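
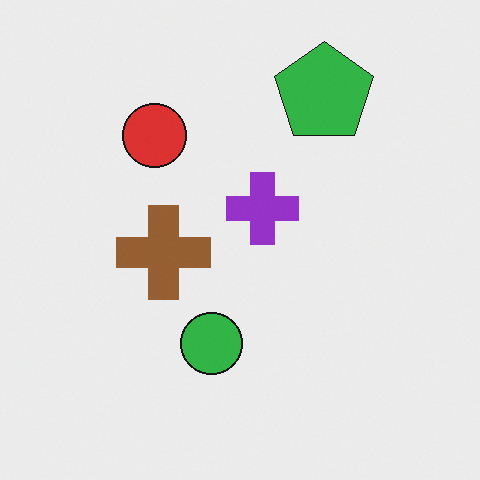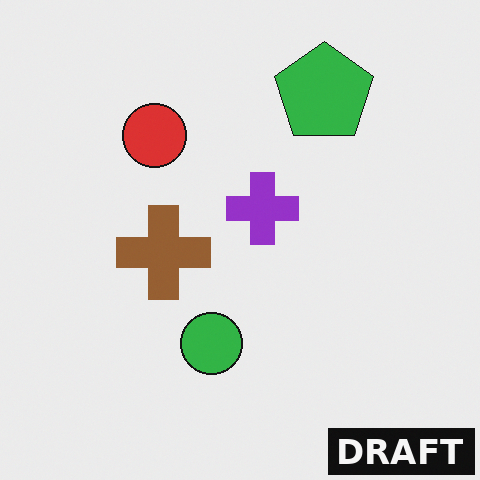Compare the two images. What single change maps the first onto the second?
It was watermarked with the text "DRAFT" in the lower-right corner.

A dark label reading "DRAFT" appears in the lower-right corner.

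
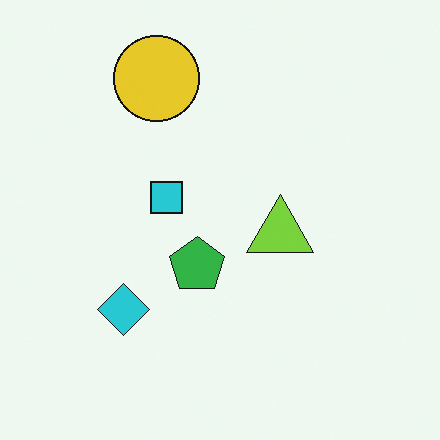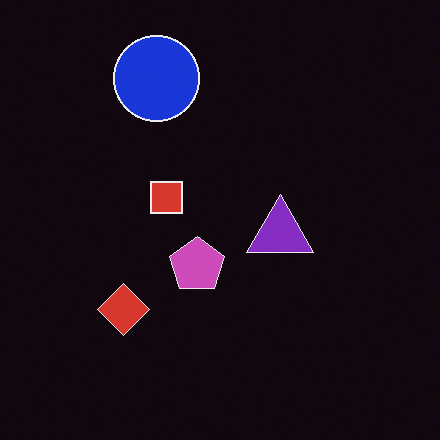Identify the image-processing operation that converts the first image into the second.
It was color-inverted (negative).

The light background has become dark and every shape's color is its complement — a photographic negative.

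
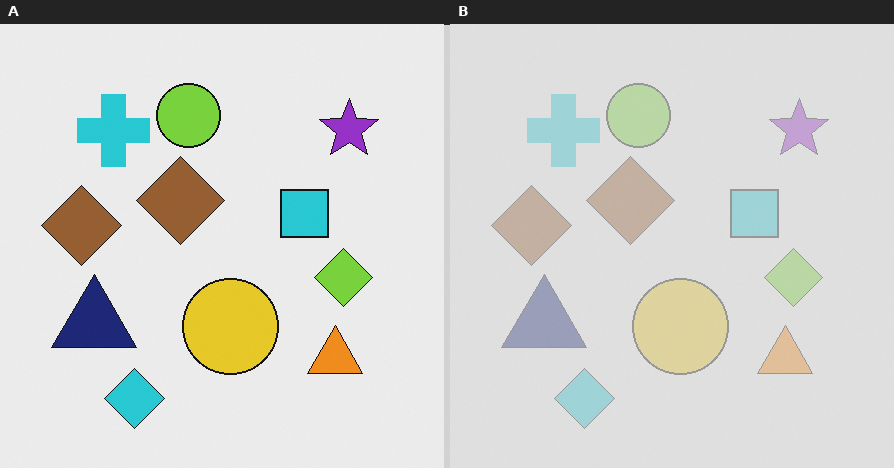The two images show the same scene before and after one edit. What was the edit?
The image was washed out (contrast reduced).

Tones are pushed toward mid-grey across the whole image — a global contrast change.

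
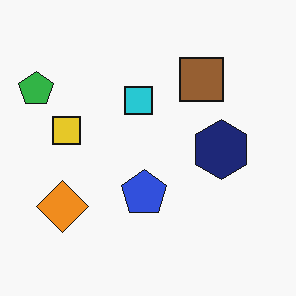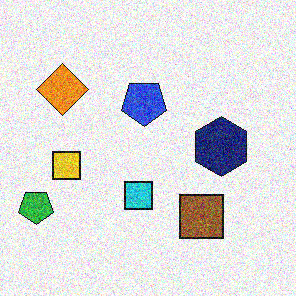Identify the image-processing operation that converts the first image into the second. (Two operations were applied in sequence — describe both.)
The transformation is: degraded with a thick layer of grain, then flipped vertically (top ↔ bottom).

Random speckle covers the whole image, including the flat background. The brown square is in the top-right of the first image and the bottom-right of the second — shapes on opposite sides of the horizontal midline have swapped in a mirror flip.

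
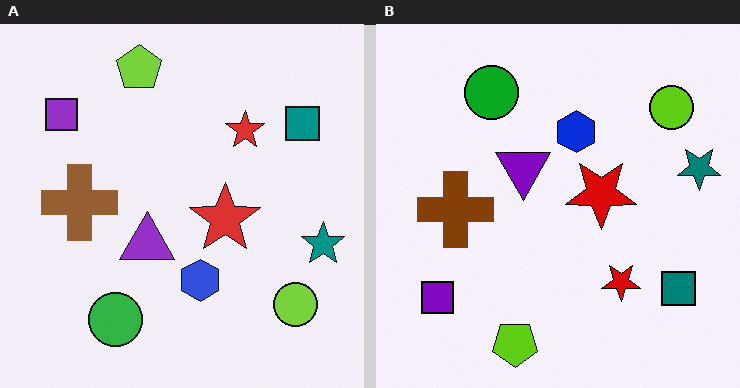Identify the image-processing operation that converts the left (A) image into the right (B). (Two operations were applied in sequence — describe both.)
The image was flipped vertically (top ↔ bottom), then given slightly increased contrast.

The lime pentagon is in the top of the left (A) image and the bottom of the right (B) — shapes on opposite sides of the horizontal midline have swapped in a mirror flip. Tones are pushed away from mid-grey across the whole image — a global contrast change.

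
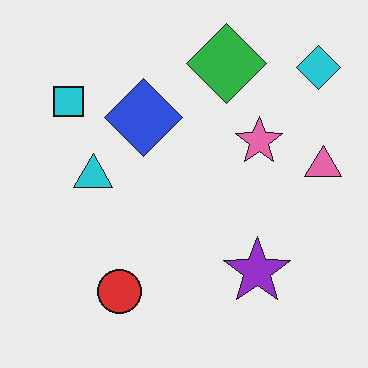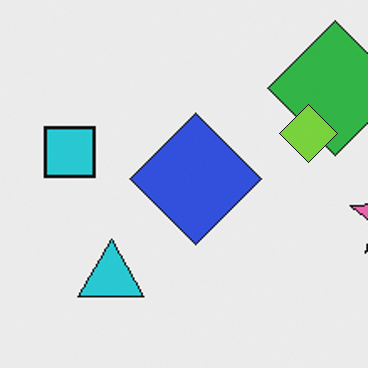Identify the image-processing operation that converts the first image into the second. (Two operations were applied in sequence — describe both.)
The transformation is: cropped to a noticeably smaller region and rescaled, then overlaid with an additional lime diamond.

The visible shapes are larger and the field of view is narrower; shapes near the original edges may be partly or wholly outside the frame — a crop-and-rescale. A lime diamond appears in the second image that is absent from the first.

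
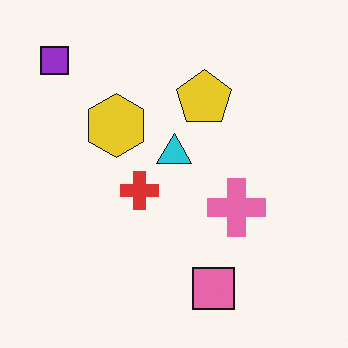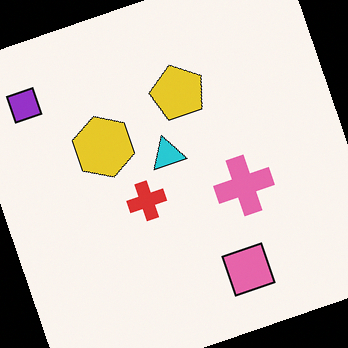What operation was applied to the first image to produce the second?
It was rotated counter-clockwise by a moderate amount.

Every shape is tilted by the same angle and the image corners show triangular fill wedges — a whole-image rotation by a non-right angle.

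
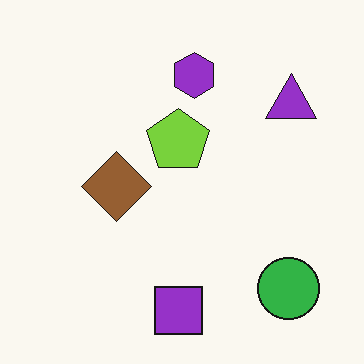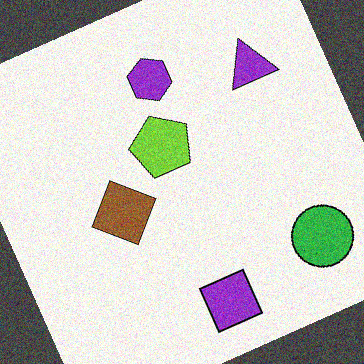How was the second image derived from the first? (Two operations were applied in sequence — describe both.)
The transformation is: rotated counter-clockwise by a clearly visible amount, then degraded with moderate additive noise.

Every shape is tilted by the same angle and the image corners show triangular fill wedges — a whole-image rotation by a non-right angle. Random speckle covers the whole image, including the flat background.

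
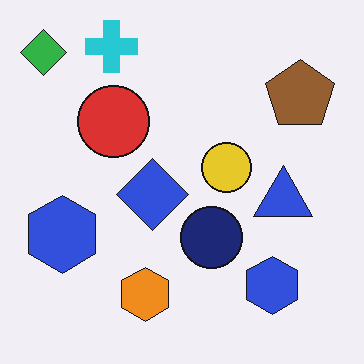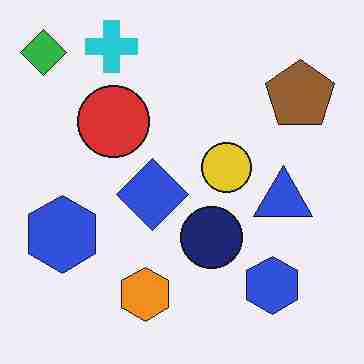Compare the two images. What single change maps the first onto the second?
This is the original image heavily JPEG-compressed with obvious blocking artifacts.

Blocky 8×8 compression artifacts appear around shape edges and the flat background shows ringing — characteristic JPEG degradation.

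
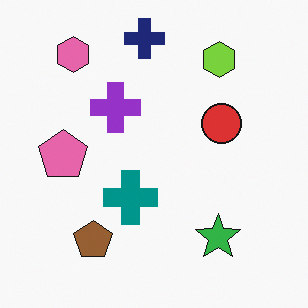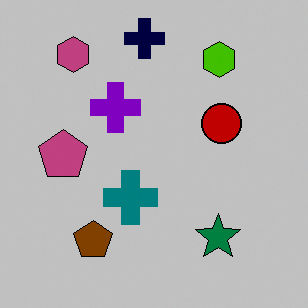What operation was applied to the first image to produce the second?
The second image is the first heavily posterized to just a handful of flat colors.

Each flat color has snapped to a coarser quantized level — most visibly, the near-white background has dropped to a flat grey.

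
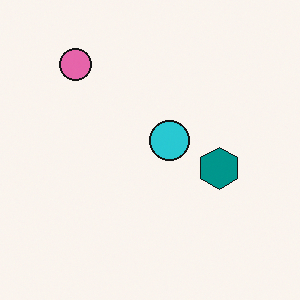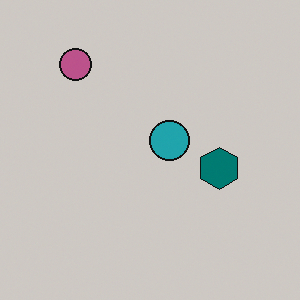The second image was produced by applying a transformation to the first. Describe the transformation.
It was slightly darkened.

Every pixel — background and shapes alike — is uniformly darkened.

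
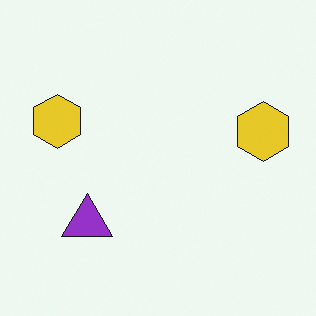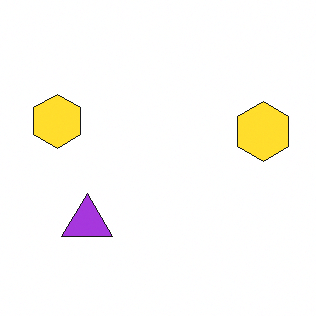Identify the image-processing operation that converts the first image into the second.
The second image is the first brightened a little.

Every pixel — background and shapes alike — is uniformly brightened.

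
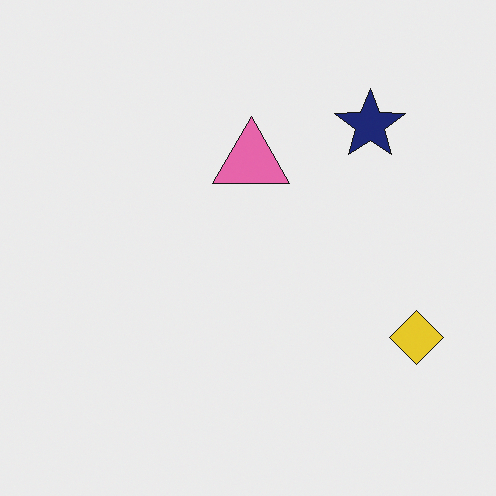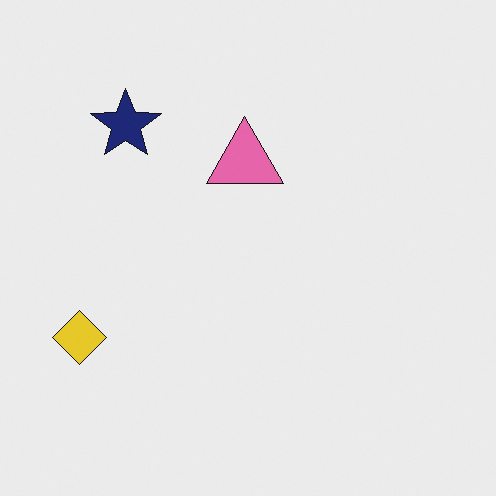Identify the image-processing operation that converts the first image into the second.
It was flipped horizontally (left ↔ right).

The yellow diamond is in the bottom-right of the first image and the bottom-left of the second — shapes on opposite sides of the vertical midline have swapped in a mirror flip.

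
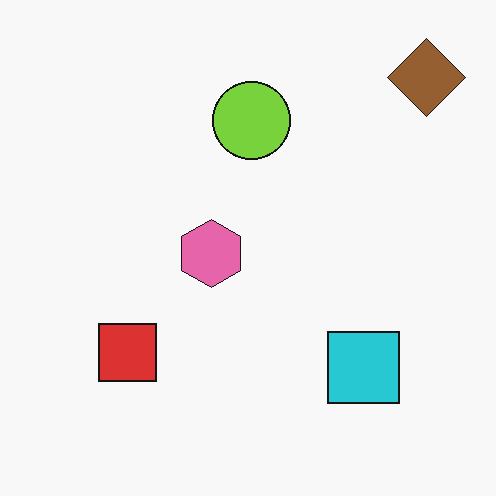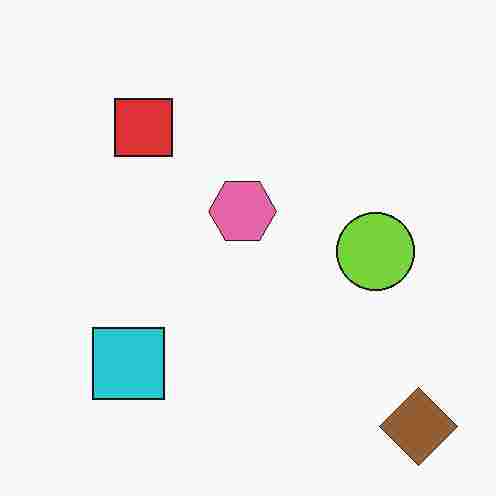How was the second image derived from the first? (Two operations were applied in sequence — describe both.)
The second image is the first degraded with heavy JPEG compression, then rotated 90° clockwise.

Blocky 8×8 compression artifacts appear around shape edges and the flat background shows ringing — characteristic JPEG degradation. The brown diamond sits in the top-right of the first image and the bottom-right of the second — consistent with a whole-image 90° clockwise rotation.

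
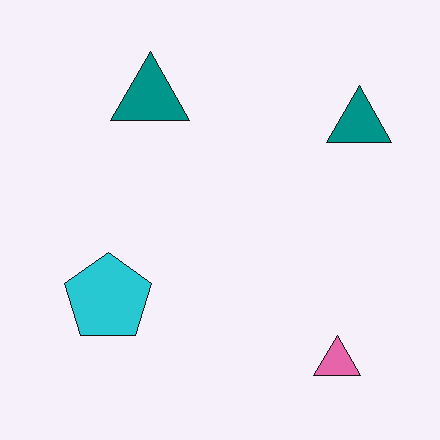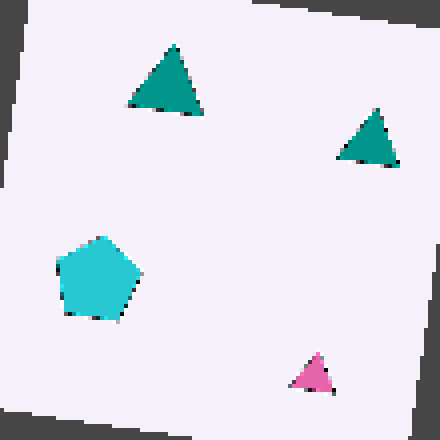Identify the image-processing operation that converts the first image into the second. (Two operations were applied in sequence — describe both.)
This is the original image rotated clockwise by a slight angle, then lightly pixelated (a mild mosaic effect).

Every shape is tilted by the same angle and the image corners show triangular fill wedges — a whole-image rotation by a non-right angle. Shapes are reduced to large square blocks; fine edges and outlines are lost — a downscale-then-upscale (mosaic) effect.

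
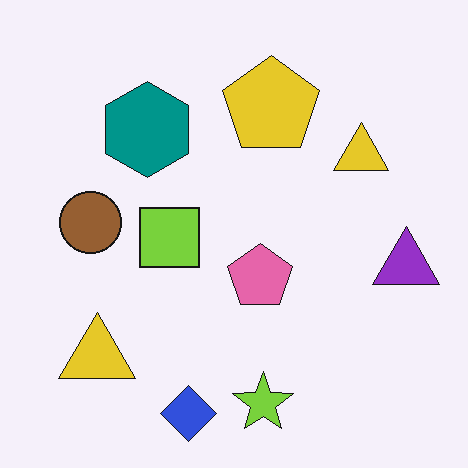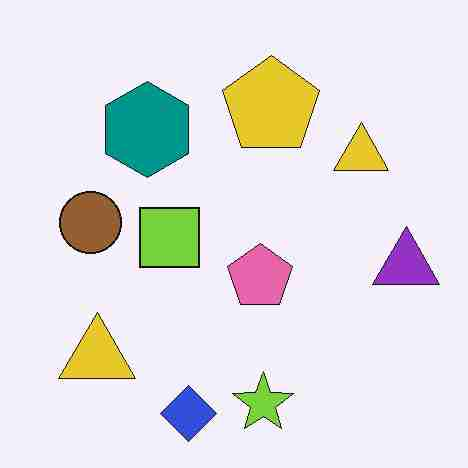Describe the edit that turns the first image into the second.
The image was heavily JPEG-compressed with obvious blocking artifacts.

Blocky 8×8 compression artifacts appear around shape edges and the flat background shows ringing — characteristic JPEG degradation.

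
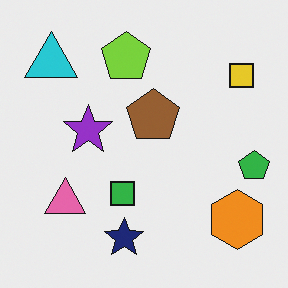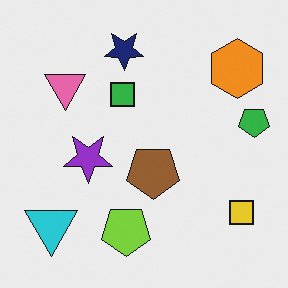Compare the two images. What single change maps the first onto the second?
The transformation is: flipped vertically (top ↔ bottom).

The navy star is in the bottom of the first image and the top of the second — shapes on opposite sides of the horizontal midline have swapped in a mirror flip.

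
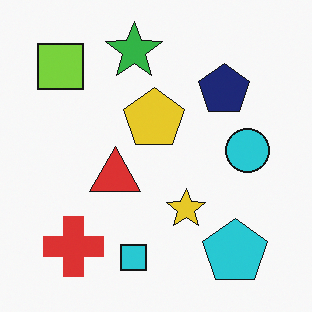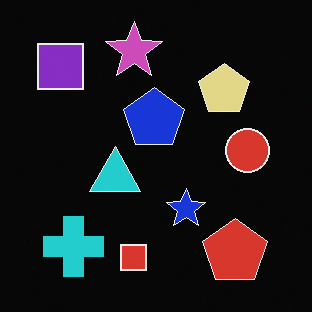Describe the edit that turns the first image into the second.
Color-inverted (negative).

The light background has become dark and every shape's color is its complement — a photographic negative.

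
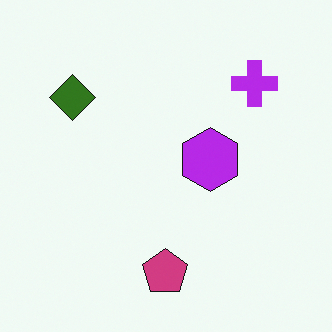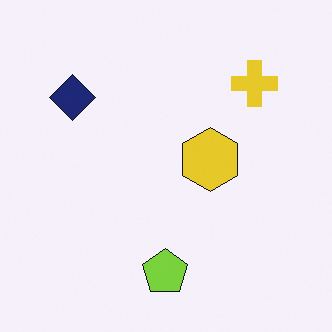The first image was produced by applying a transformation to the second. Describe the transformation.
The first image is the second hue-shifted through roughly half the color wheel.

Every shape's color has rotated by the same amount around the hue wheel — a uniform hue shift.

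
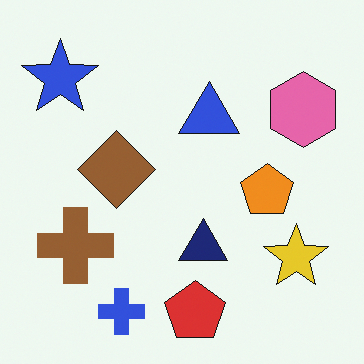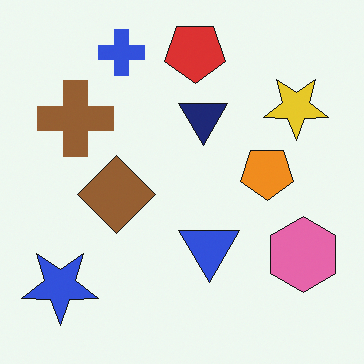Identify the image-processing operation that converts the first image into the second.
Flipped vertically (top ↔ bottom).

The red pentagon is in the bottom of the first image and the top of the second — shapes on opposite sides of the horizontal midline have swapped in a mirror flip.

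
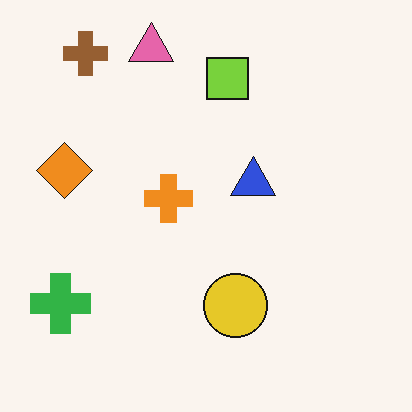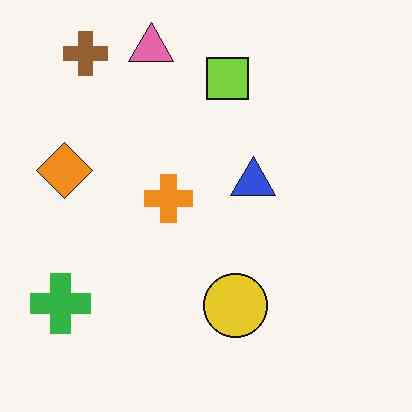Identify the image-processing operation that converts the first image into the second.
The transformation is: JPEG-compressed with visible artifacts.

Blocky 8×8 compression artifacts appear around shape edges and the flat background shows ringing — characteristic JPEG degradation.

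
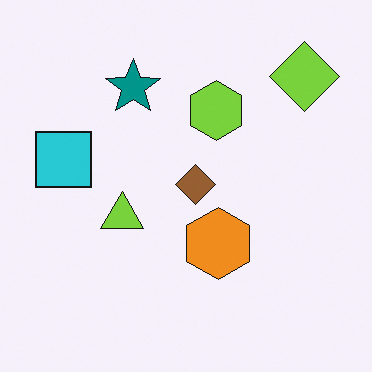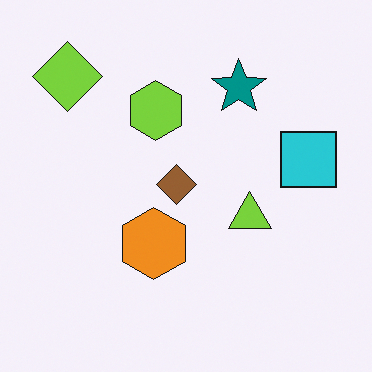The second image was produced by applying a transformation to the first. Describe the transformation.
Flipped horizontally (left ↔ right).

The cyan square is in the left of the first image and the right of the second — shapes on opposite sides of the vertical midline have swapped in a mirror flip.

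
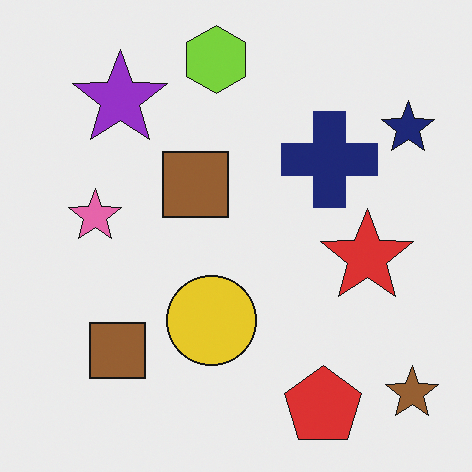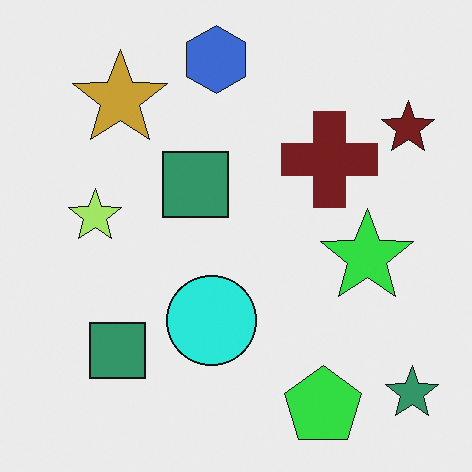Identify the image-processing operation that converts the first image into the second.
The second image is the first hue-shifted noticeably.

Every shape's color has rotated by the same amount around the hue wheel — a uniform hue shift.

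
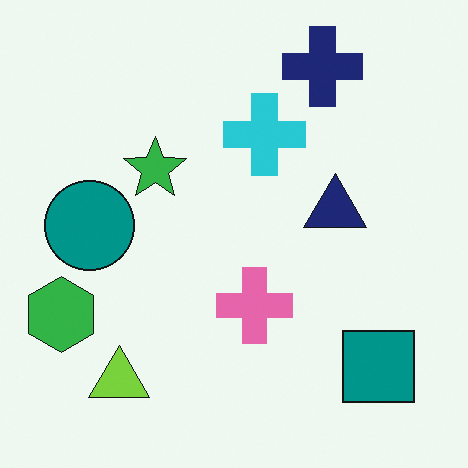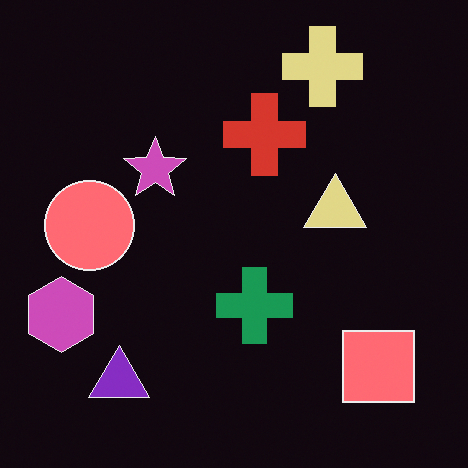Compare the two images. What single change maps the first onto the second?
The image was color-inverted (negative).

The light background has become dark and every shape's color is its complement — a photographic negative.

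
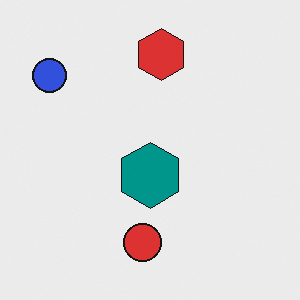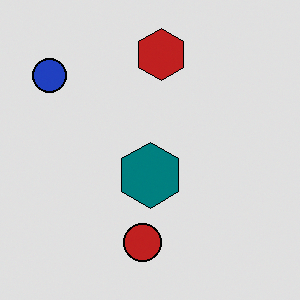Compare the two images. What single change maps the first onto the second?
The second image is the first posterized to a reduced palette.

Each flat color has snapped to a coarser quantized level — most visibly, the near-white background has dropped to a flat grey.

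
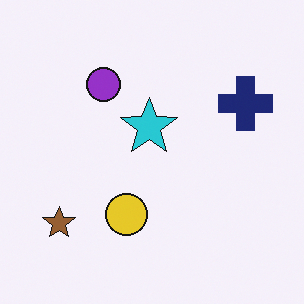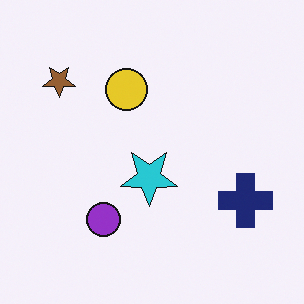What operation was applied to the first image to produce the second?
It was flipped vertically (top ↔ bottom).

The brown star is in the bottom-left of the first image and the top-left of the second — shapes on opposite sides of the horizontal midline have swapped in a mirror flip.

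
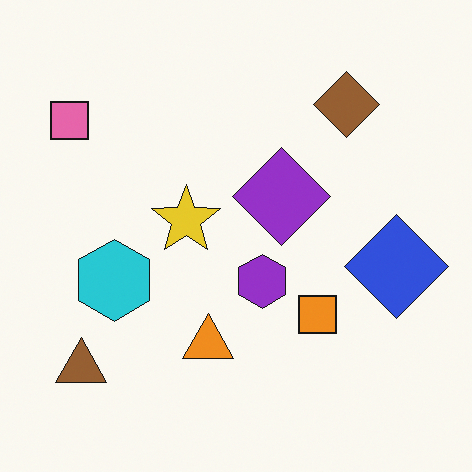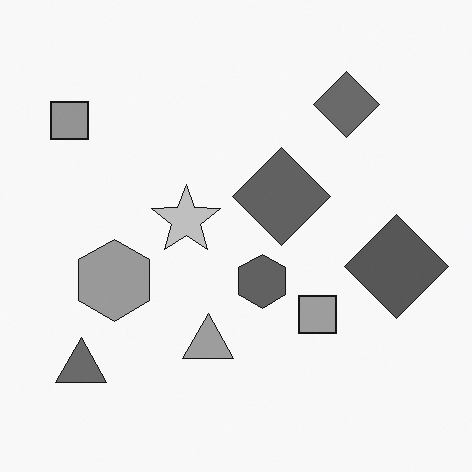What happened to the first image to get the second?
Converted to grayscale.

All color is removed — every shape is now a shade of grey.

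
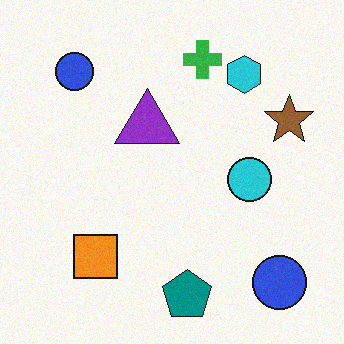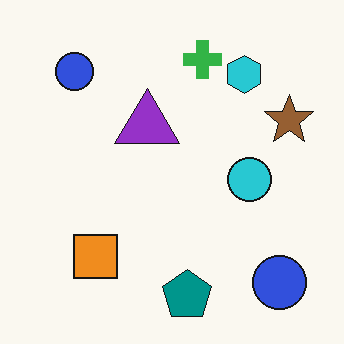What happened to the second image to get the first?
The first image is the second degraded with a light layer of grain.

Random speckle covers the whole image, including the flat background.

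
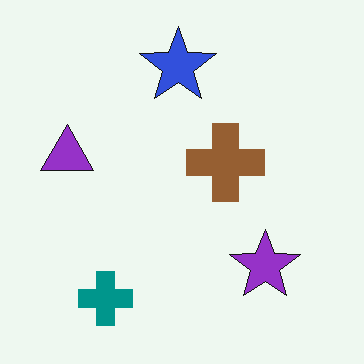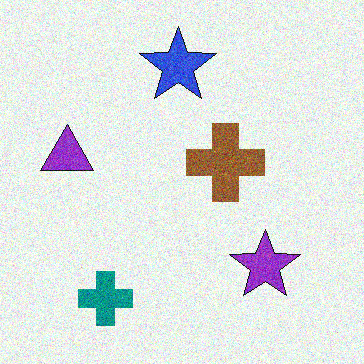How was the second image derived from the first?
The transformation is: degraded with visible gaussian noise.

Random speckle covers the whole image, including the flat background.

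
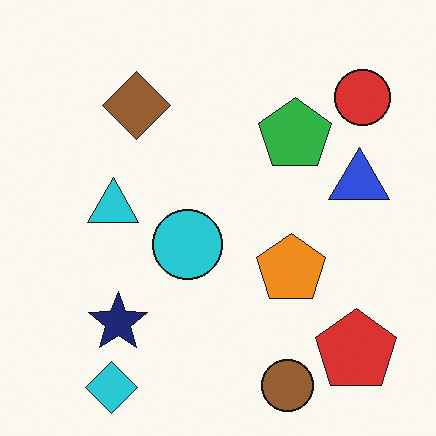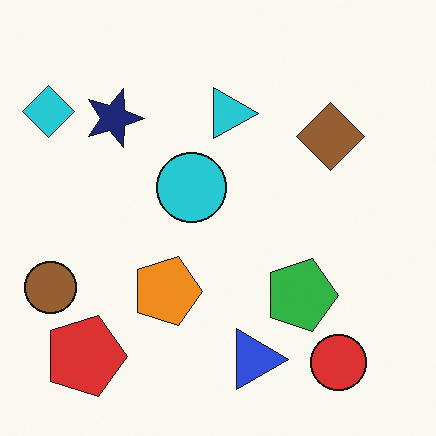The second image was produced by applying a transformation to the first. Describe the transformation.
Rotated 90° clockwise.

The cyan diamond sits in the bottom-left of the first image and the top-left of the second — consistent with a whole-image 90° clockwise rotation.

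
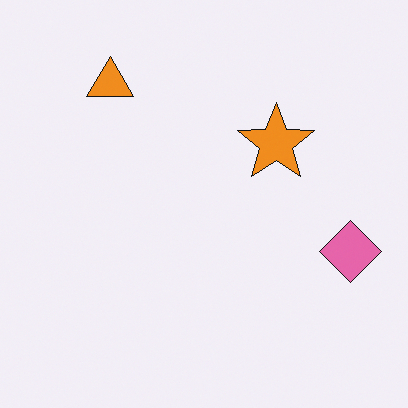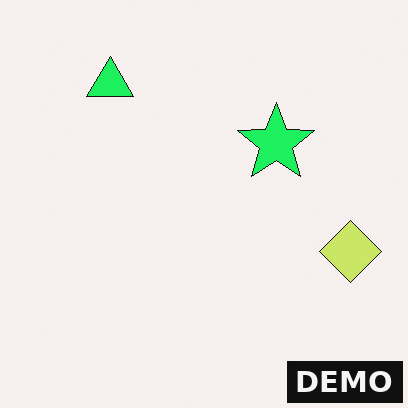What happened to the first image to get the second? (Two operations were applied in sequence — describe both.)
The transformation is: hue-shifted noticeably, then watermarked with the text "DEMO" in the lower-right corner.

Every shape's color has rotated by the same amount around the hue wheel — a uniform hue shift. A dark label reading "DEMO" appears in the lower-right corner.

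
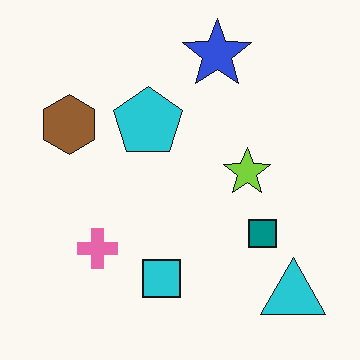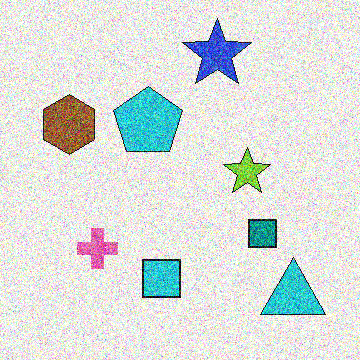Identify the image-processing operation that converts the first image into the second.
Degraded with heavy additive noise.

Random speckle covers the whole image, including the flat background.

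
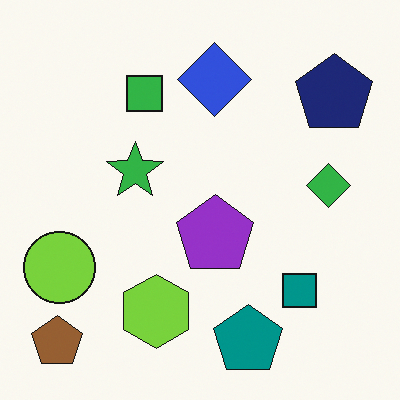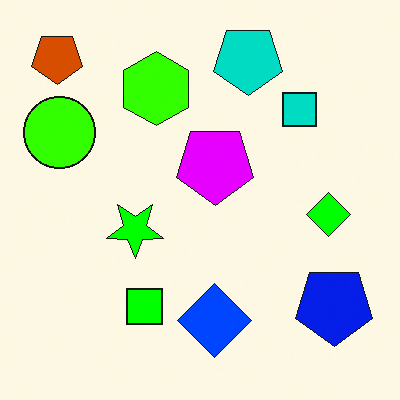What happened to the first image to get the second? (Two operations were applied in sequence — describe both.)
The image was flipped vertically (top ↔ bottom), then heavily oversaturated.

The brown pentagon is in the bottom-left of the first image and the top-left of the second — shapes on opposite sides of the horizontal midline have swapped in a mirror flip. All colors are more vivid — a global saturation change.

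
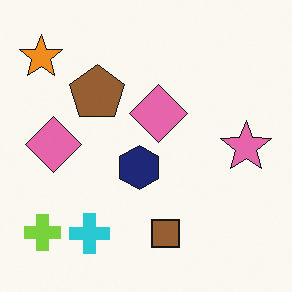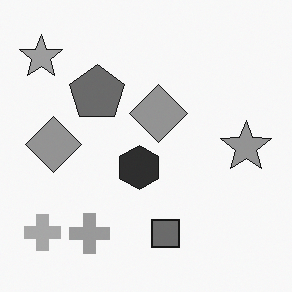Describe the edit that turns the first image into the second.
It was converted to grayscale.

All color is removed — every shape is now a shade of grey.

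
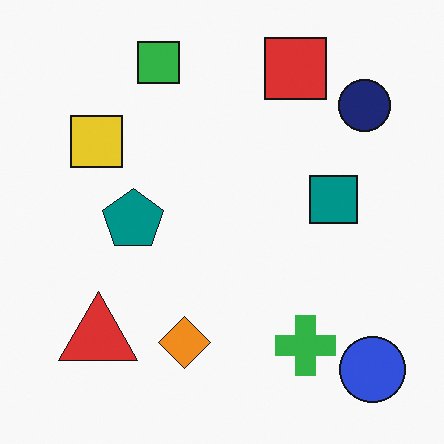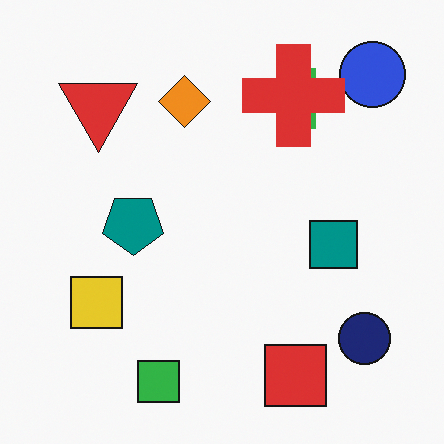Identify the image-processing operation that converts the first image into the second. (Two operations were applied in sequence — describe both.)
Flipped vertically (top ↔ bottom), then overlaid with an additional red cross.

The green square is in the top of the first image and the bottom of the second — shapes on opposite sides of the horizontal midline have swapped in a mirror flip. A red cross appears in the second image that is absent from the first.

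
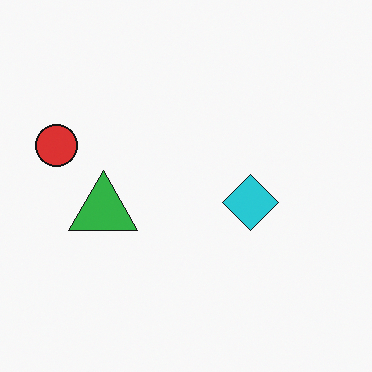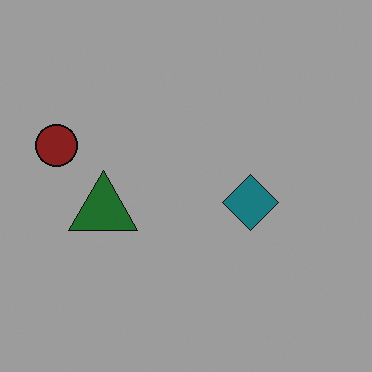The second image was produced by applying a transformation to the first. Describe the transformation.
The image was darkened a lot.

Every pixel — background and shapes alike — is uniformly darkened.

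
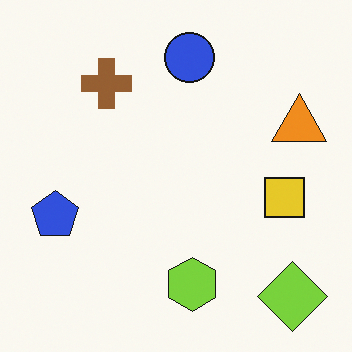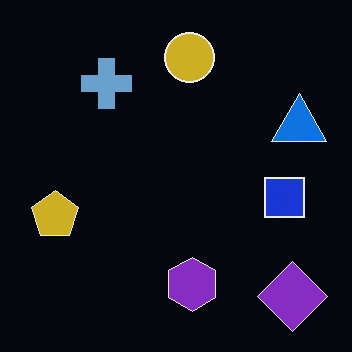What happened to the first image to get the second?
The second image is the first color-inverted (negative).

The light background has become dark and every shape's color is its complement — a photographic negative.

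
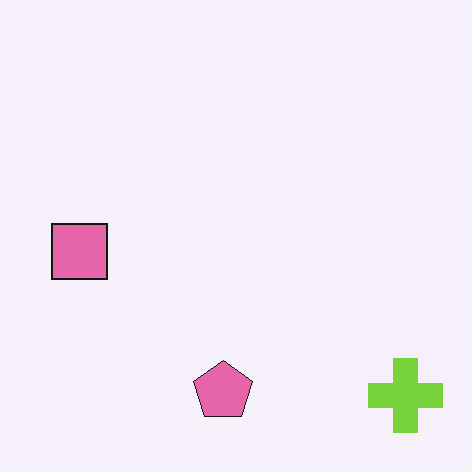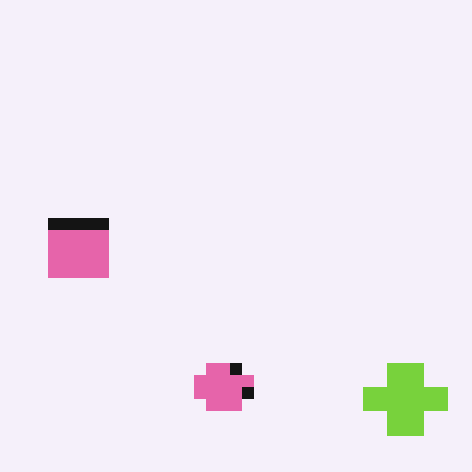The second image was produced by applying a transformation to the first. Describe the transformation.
The transformation is: coarsely pixelated.

Shapes are reduced to large square blocks; fine edges and outlines are lost — a downscale-then-upscale (mosaic) effect.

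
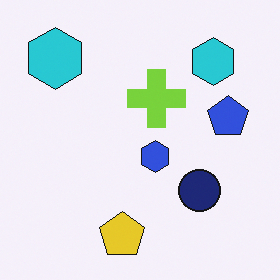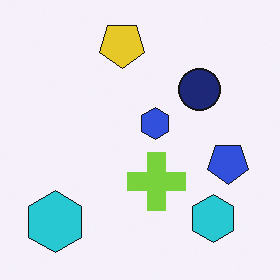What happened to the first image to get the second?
The second image is the first flipped vertically (top ↔ bottom).

The yellow pentagon is in the bottom of the first image and the top of the second — shapes on opposite sides of the horizontal midline have swapped in a mirror flip.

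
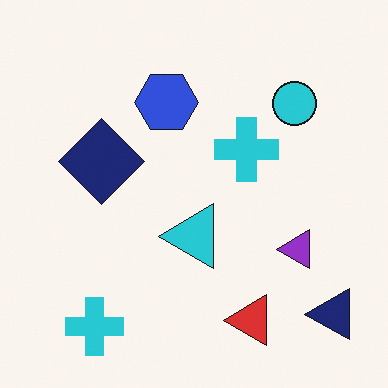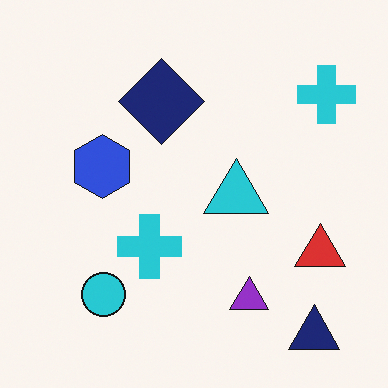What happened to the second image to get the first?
The first image is the second transposed (reflected across the top-left ↔ bottom-right diagonal).

Shapes have swapped their row and column positions — what was in the top-right is now in the bottom-left — a diagonal reflection.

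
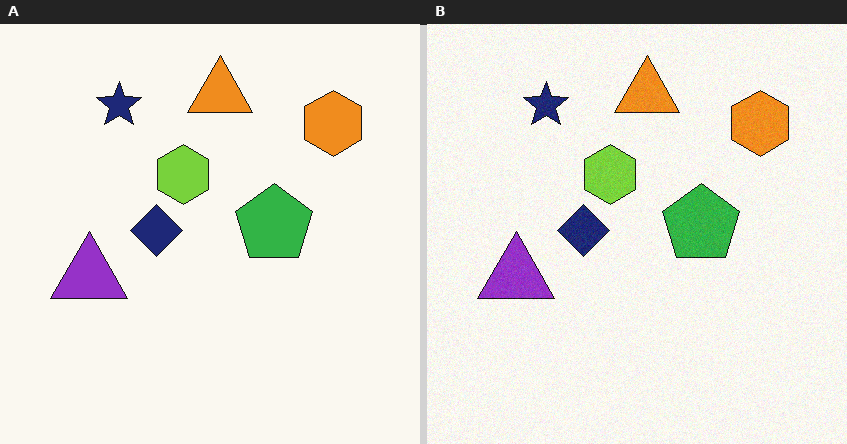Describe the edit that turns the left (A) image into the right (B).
Degraded with light additive noise.

Random speckle covers the whole image, including the flat background.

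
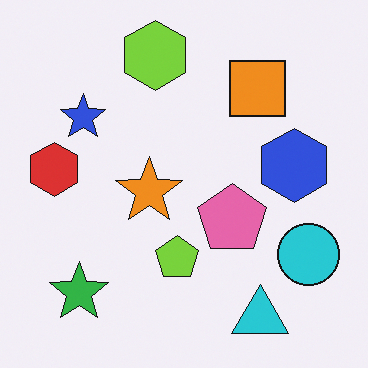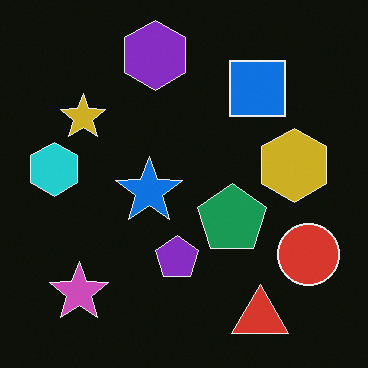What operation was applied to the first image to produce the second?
The image was color-inverted (negative).

The light background has become dark and every shape's color is its complement — a photographic negative.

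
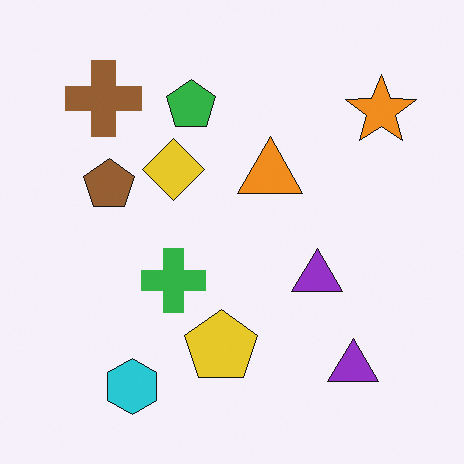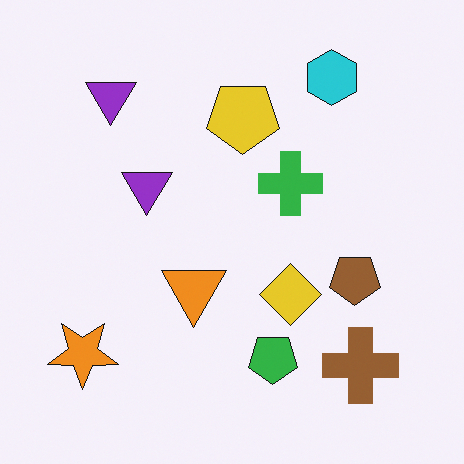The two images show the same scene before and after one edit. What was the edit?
The image was rotated 180°.

The orange star sits in the top-right of the first image and the bottom-left of the second — consistent with a whole-image 180° rotation.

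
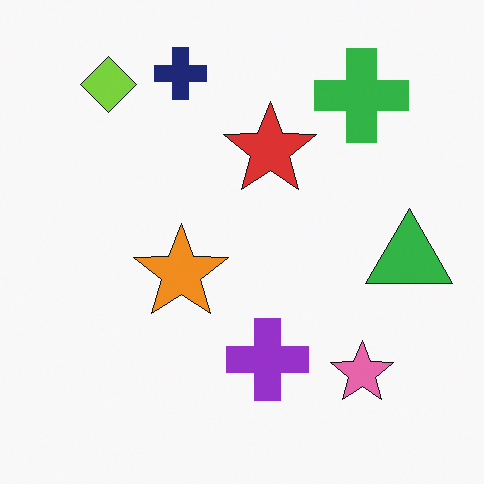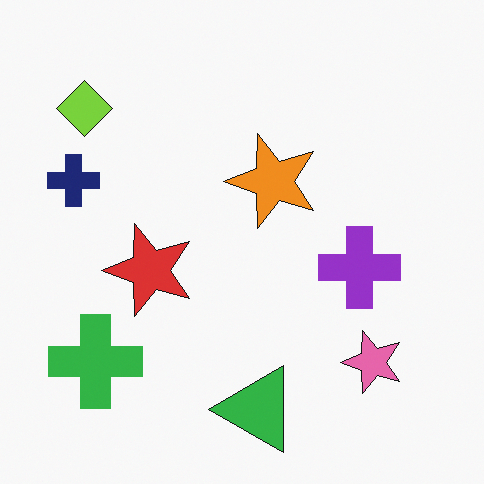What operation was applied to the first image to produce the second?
The transformation is: transposed (reflected across the top-left ↔ bottom-right diagonal).

Shapes have swapped their row and column positions — what was in the top-right is now in the bottom-left — a diagonal reflection.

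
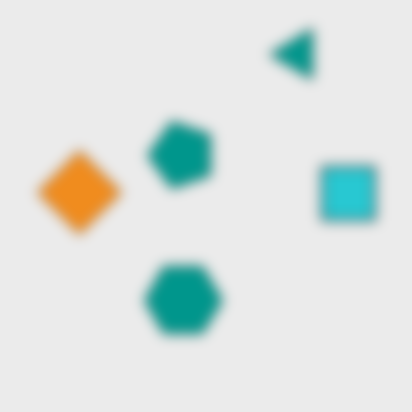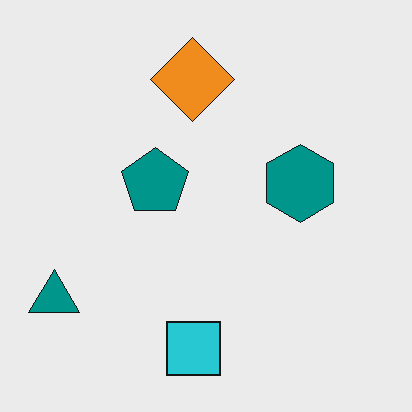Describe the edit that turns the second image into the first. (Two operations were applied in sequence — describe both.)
The first image is the second transposed (reflected across the top-left ↔ bottom-right diagonal), then heavily blurred.

Shapes have swapped their row and column positions — what was in the top-right is now in the bottom-left — a diagonal reflection. Shape edges and outlines are uniformly softened across the whole image.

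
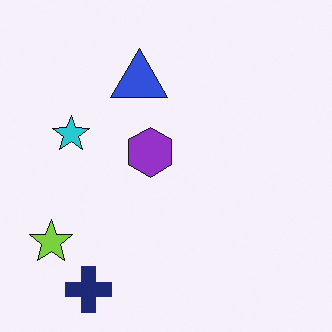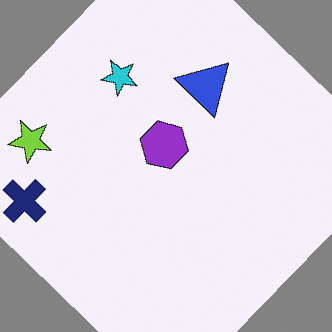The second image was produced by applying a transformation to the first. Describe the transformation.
The second image is the first rotated clockwise by a large amount — several tens of degrees.

Every shape is tilted by the same angle and the image corners show triangular fill wedges — a whole-image rotation by a non-right angle.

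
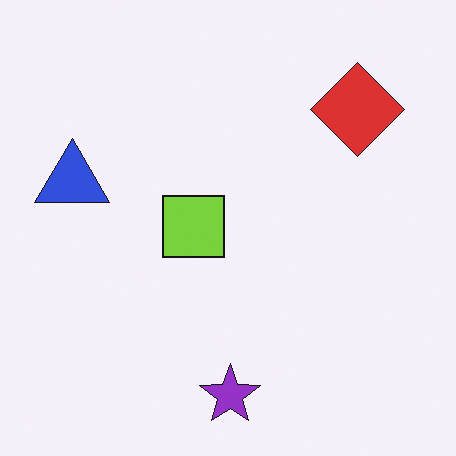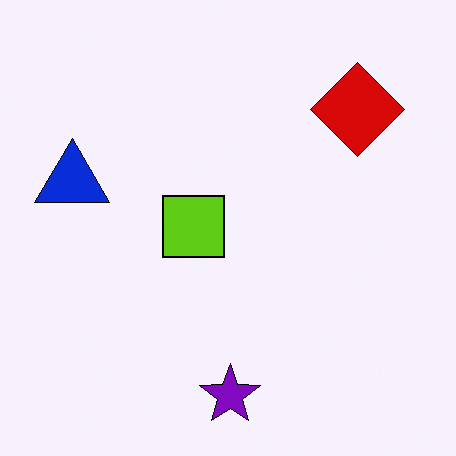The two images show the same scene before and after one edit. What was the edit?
The image was given slightly increased contrast.

Tones are pushed away from mid-grey across the whole image — a global contrast change.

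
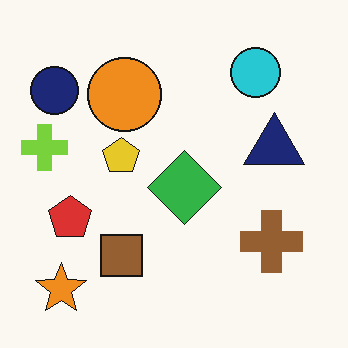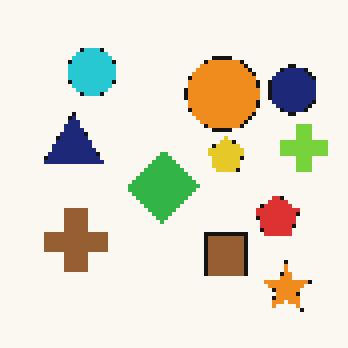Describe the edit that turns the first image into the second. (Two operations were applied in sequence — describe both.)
Flipped horizontally (left ↔ right), then lightly pixelated (a mild mosaic effect).

The lime cross is in the left of the first image and the right of the second — shapes on opposite sides of the vertical midline have swapped in a mirror flip. Shapes are reduced to large square blocks; fine edges and outlines are lost — a downscale-then-upscale (mosaic) effect.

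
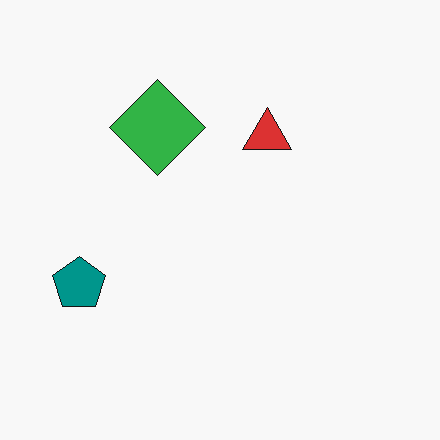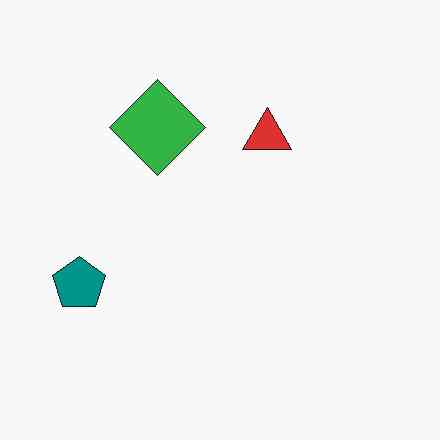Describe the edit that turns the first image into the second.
The second image is the first given moderate JPEG compression.

Blocky 8×8 compression artifacts appear around shape edges and the flat background shows ringing — characteristic JPEG degradation.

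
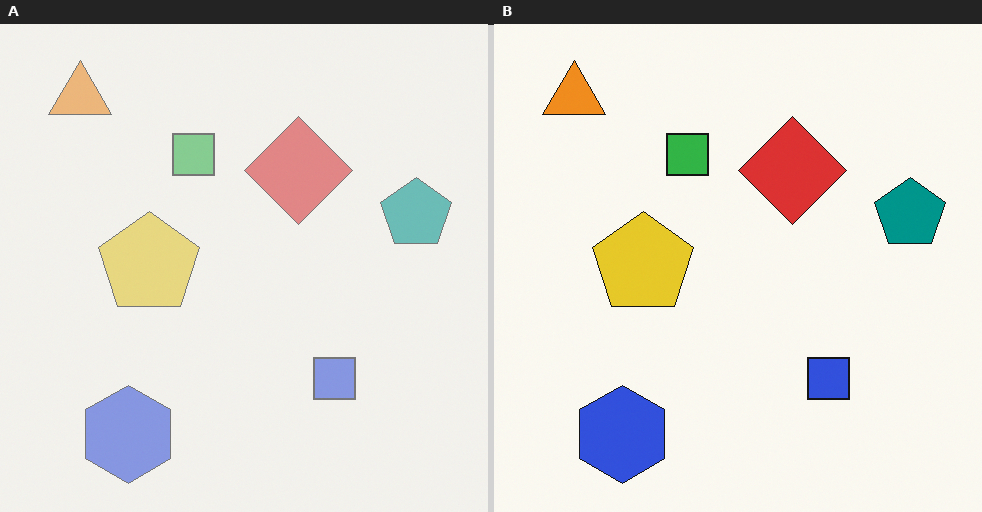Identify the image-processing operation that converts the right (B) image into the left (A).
This is the original image washed out (contrast reduced).

Tones are pushed toward mid-grey across the whole image — a global contrast change.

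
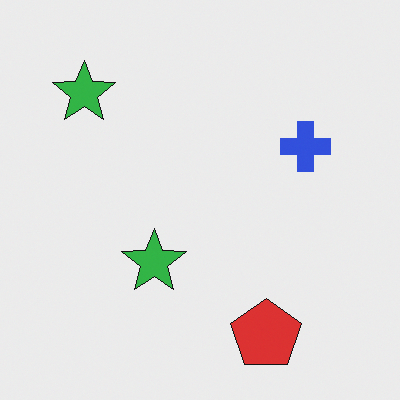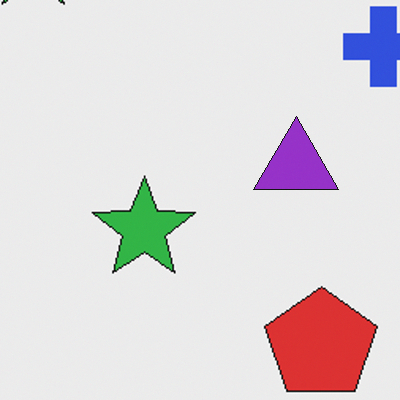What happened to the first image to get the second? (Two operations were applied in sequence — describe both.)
The second image is the first cropped to a modestly smaller region and rescaled, then overlaid with an additional purple triangle.

The visible shapes are larger and the field of view is narrower; shapes near the original edges may be partly or wholly outside the frame — a crop-and-rescale. A purple triangle appears in the second image that is absent from the first.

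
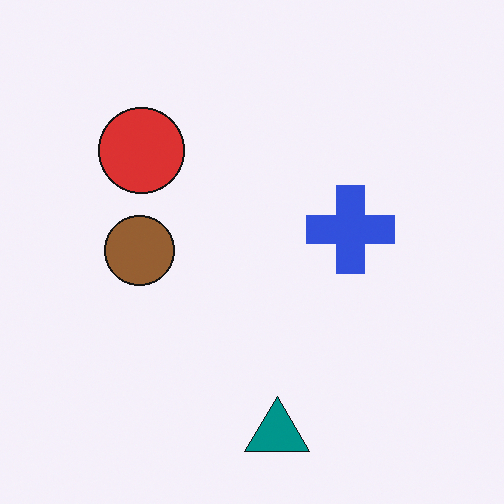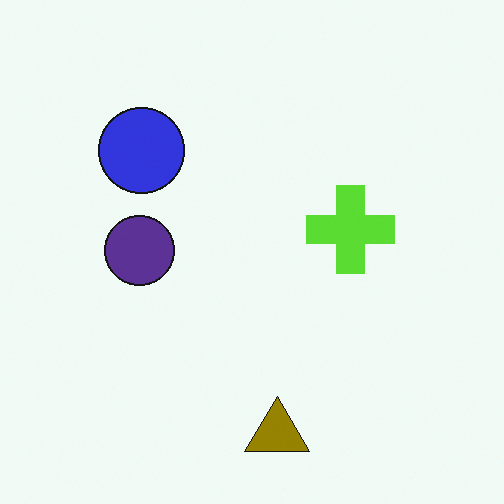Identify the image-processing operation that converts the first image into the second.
Hue-shifted through roughly half the color wheel.

Every shape's color has rotated by the same amount around the hue wheel — a uniform hue shift.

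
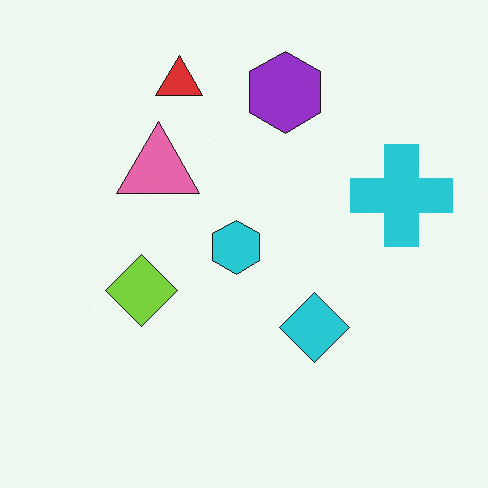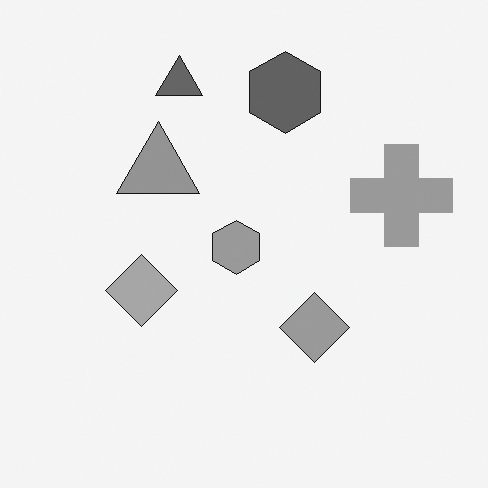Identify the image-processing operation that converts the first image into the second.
The second image is the first converted to grayscale.

All color is removed — every shape is now a shade of grey.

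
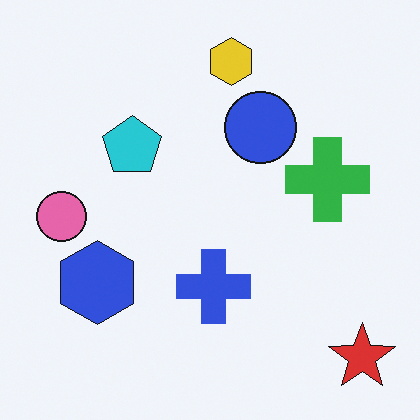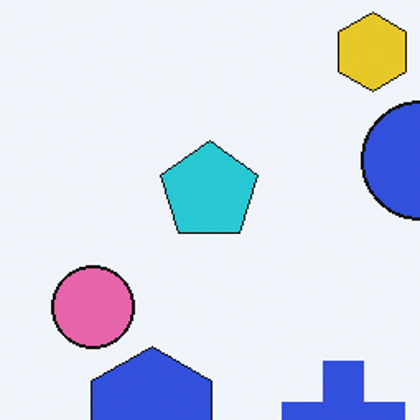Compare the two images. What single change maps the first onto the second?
Cropped to a noticeably smaller region and rescaled.

The visible shapes are larger and the field of view is narrower; shapes near the original edges may be partly or wholly outside the frame — a crop-and-rescale.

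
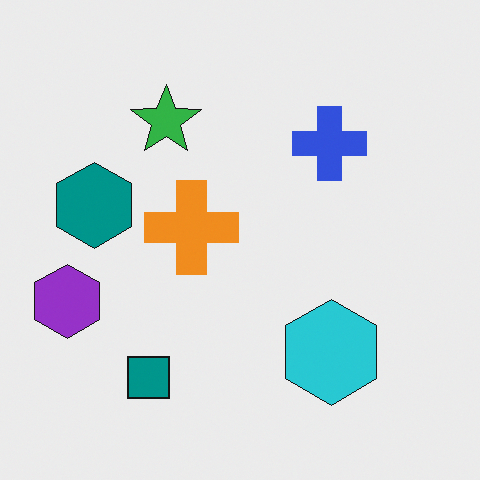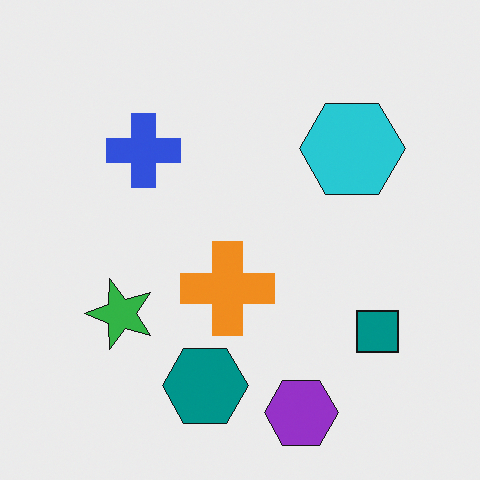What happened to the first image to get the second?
The transformation is: rotated 90° counter-clockwise.

The purple hexagon sits in the left of the first image and the bottom of the second — consistent with a whole-image 90° counter-clockwise rotation.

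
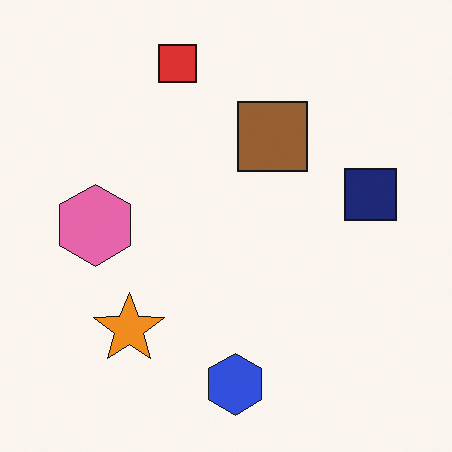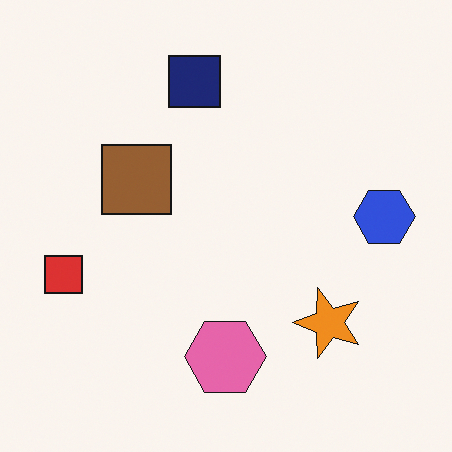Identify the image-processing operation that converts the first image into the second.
This is the original image rotated 90° counter-clockwise.

The red square sits in the top of the first image and the left of the second — consistent with a whole-image 90° counter-clockwise rotation.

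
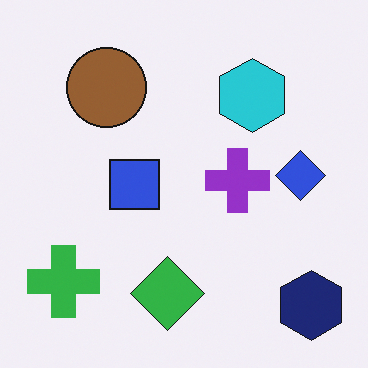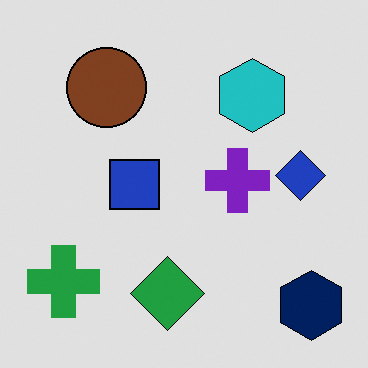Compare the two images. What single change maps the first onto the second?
Moderately posterized.

Each flat color has snapped to a coarser quantized level — most visibly, the near-white background has dropped to a flat grey.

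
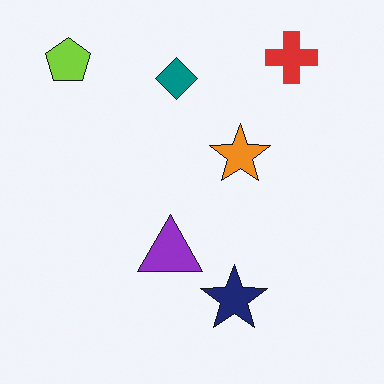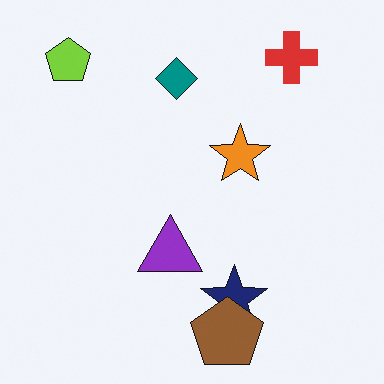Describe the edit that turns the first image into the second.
It was overlaid with an additional brown pentagon.

A brown pentagon appears in the second image that is absent from the first.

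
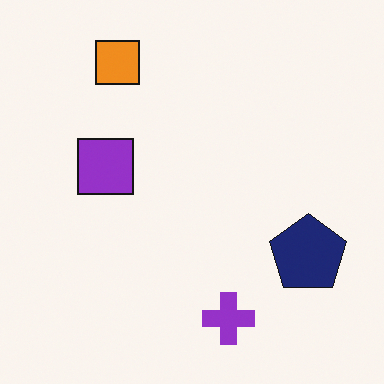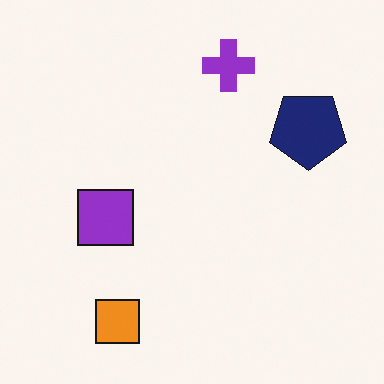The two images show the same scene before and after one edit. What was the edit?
It was flipped vertically (top ↔ bottom).

The orange square is in the top-left of the first image and the bottom-left of the second — shapes on opposite sides of the horizontal midline have swapped in a mirror flip.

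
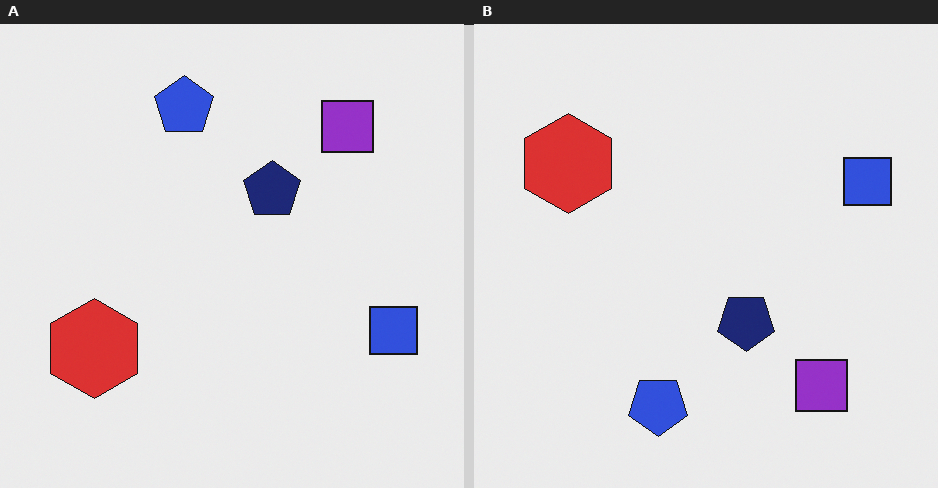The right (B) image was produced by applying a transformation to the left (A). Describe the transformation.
The right (B) image is the left (A) flipped vertically (top ↔ bottom).

The blue pentagon is in the top of the left (A) image and the bottom of the right (B) — shapes on opposite sides of the horizontal midline have swapped in a mirror flip.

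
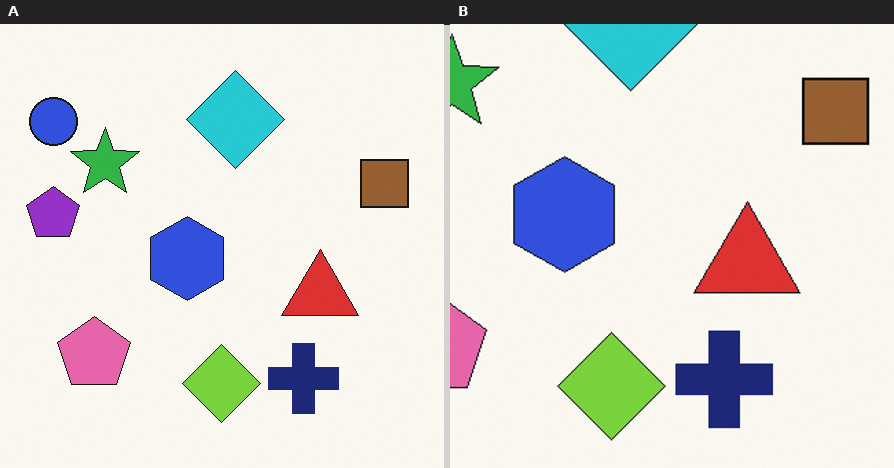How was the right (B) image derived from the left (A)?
The transformation is: cropped to a modestly smaller region and rescaled.

The visible shapes are larger and the field of view is narrower; shapes near the original edges may be partly or wholly outside the frame — a crop-and-rescale.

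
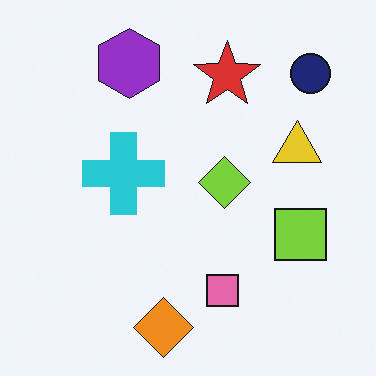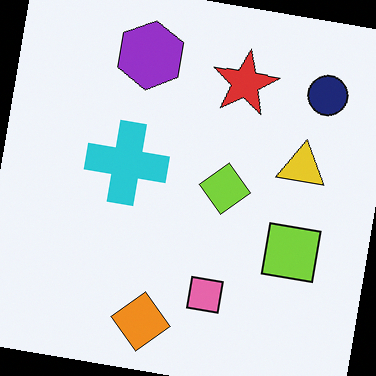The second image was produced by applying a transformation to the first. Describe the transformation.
The transformation is: rotated clockwise by a small amount.

Every shape is tilted by the same angle and the image corners show triangular fill wedges — a whole-image rotation by a non-right angle.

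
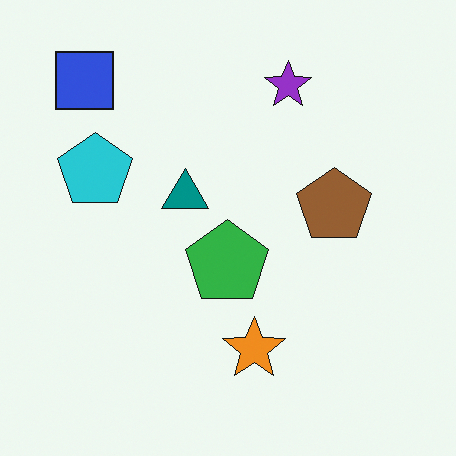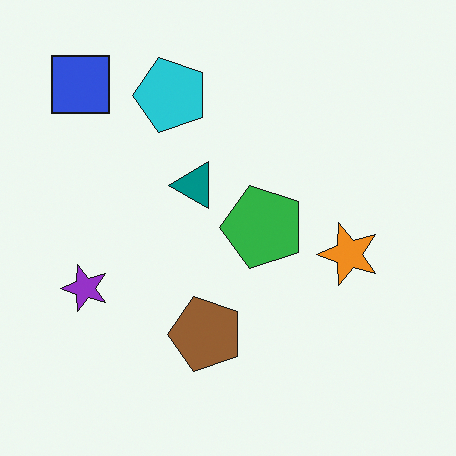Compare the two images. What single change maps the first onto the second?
This is the original image transposed (reflected across the top-left ↔ bottom-right diagonal).

Shapes have swapped their row and column positions — what was in the top-right is now in the bottom-left — a diagonal reflection.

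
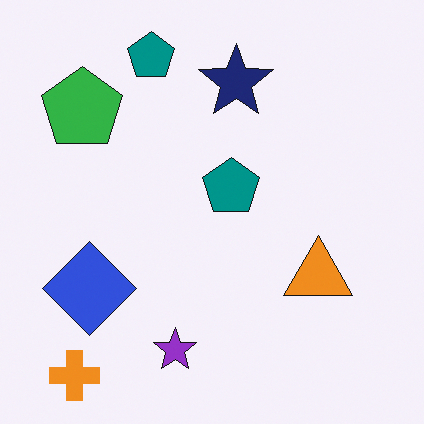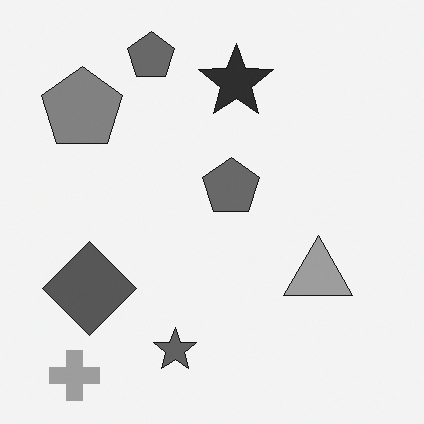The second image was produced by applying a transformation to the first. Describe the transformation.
Converted to grayscale.

All color is removed — every shape is now a shade of grey.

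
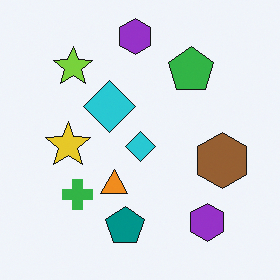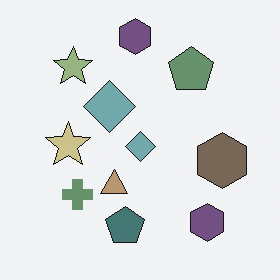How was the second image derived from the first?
Made much more muted (saturation change).

All colors are more muted and greyish — a global saturation change.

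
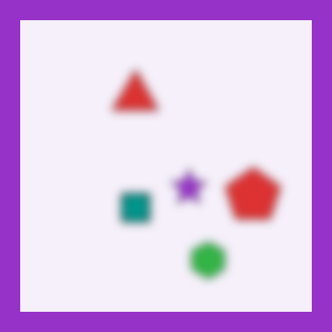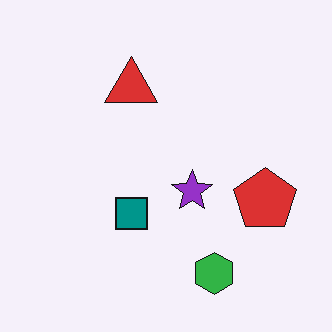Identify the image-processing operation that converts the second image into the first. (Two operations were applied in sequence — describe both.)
The first image is the second strongly gaussian-blurred, then framed with a purple border.

Shape edges and outlines are uniformly softened across the whole image. A solid purple frame runs around the edge of the first image, with the content slightly shrunk inside it.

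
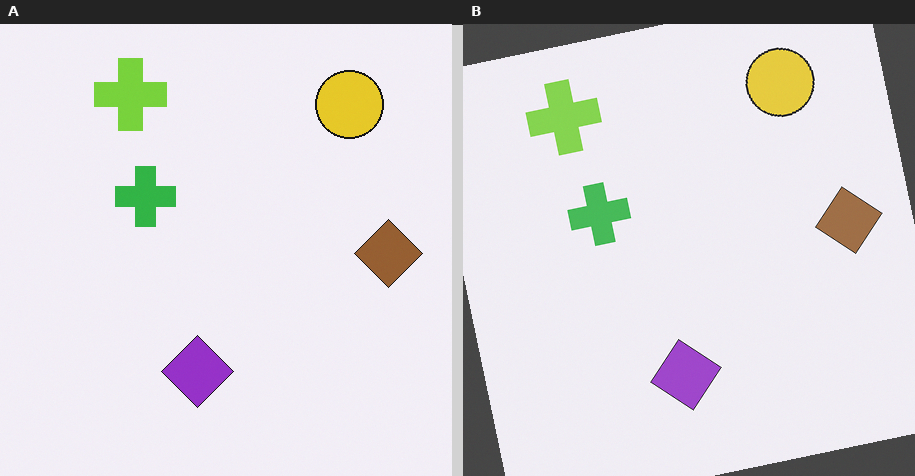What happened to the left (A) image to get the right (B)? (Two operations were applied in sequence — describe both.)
It was given slightly reduced contrast, then rotated counter-clockwise by a slight angle.

Tones are pushed toward mid-grey across the whole image — a global contrast change. Every shape is tilted by the same angle and the image corners show triangular fill wedges — a whole-image rotation by a non-right angle.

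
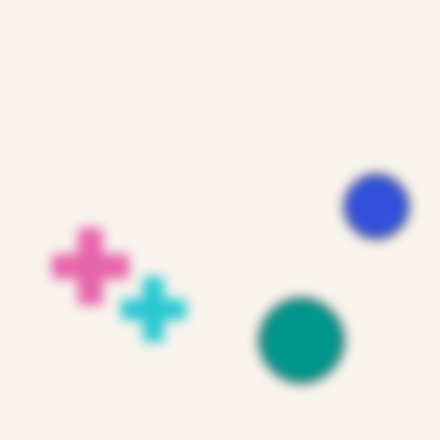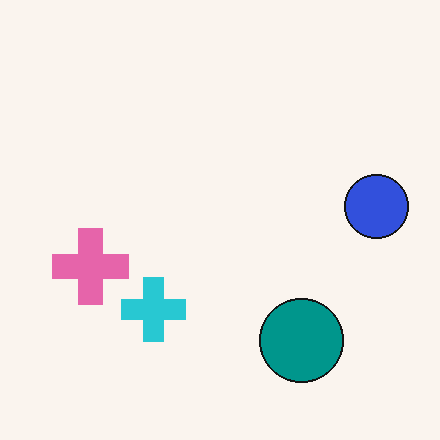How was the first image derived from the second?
This is the original image strongly gaussian-blurred.

Shape edges and outlines are uniformly softened across the whole image.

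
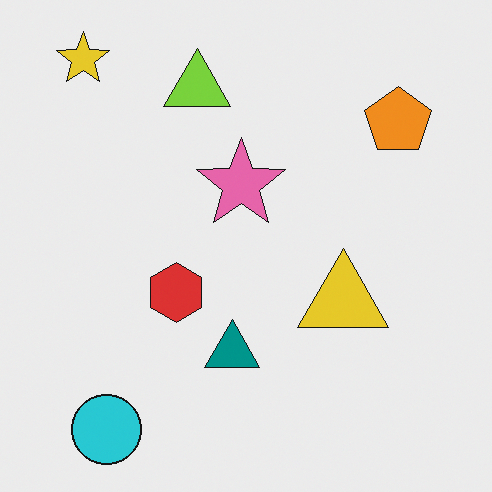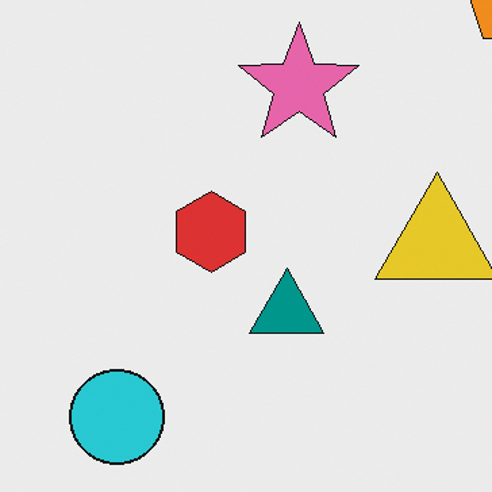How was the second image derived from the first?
This is the original image cropped slightly and scaled back up.

The visible shapes are larger and the field of view is narrower; shapes near the original edges may be partly or wholly outside the frame — a crop-and-rescale.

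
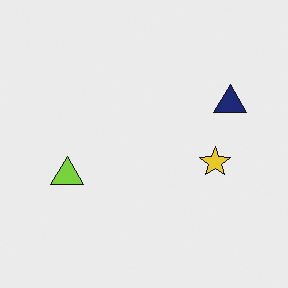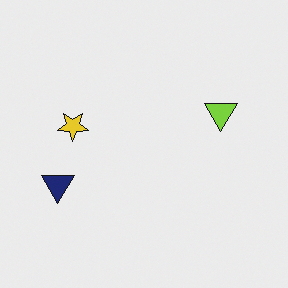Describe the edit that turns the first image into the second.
The image was rotated 180°.

The navy triangle sits in the right of the first image and the left of the second — consistent with a whole-image 180° rotation.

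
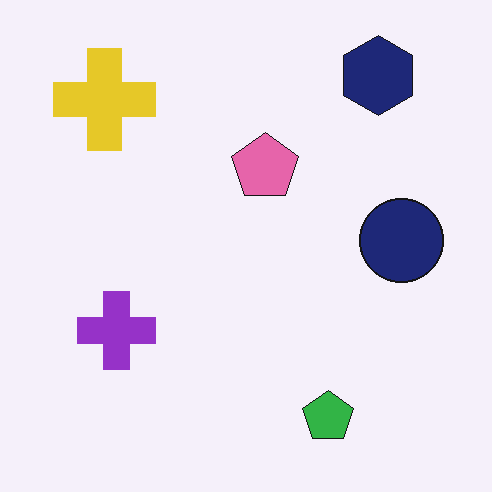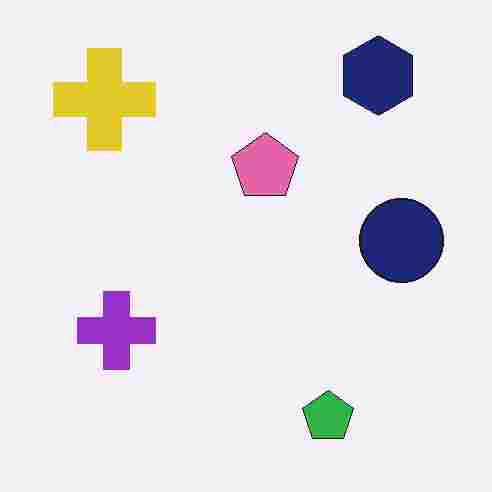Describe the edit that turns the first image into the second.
The second image is the first degraded with heavy JPEG compression.

Blocky 8×8 compression artifacts appear around shape edges and the flat background shows ringing — characteristic JPEG degradation.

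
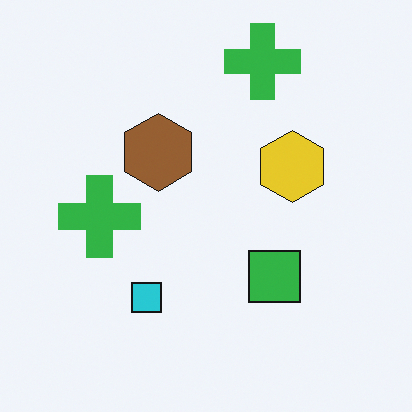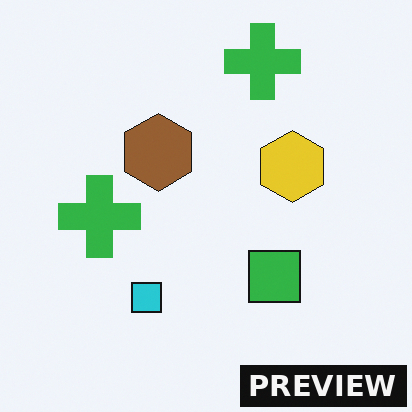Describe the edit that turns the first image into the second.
The second image is the first watermarked with the text "PREVIEW" in the lower-right corner.

A dark label reading "PREVIEW" appears in the lower-right corner.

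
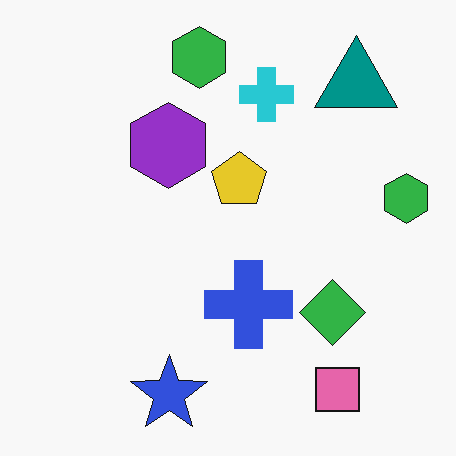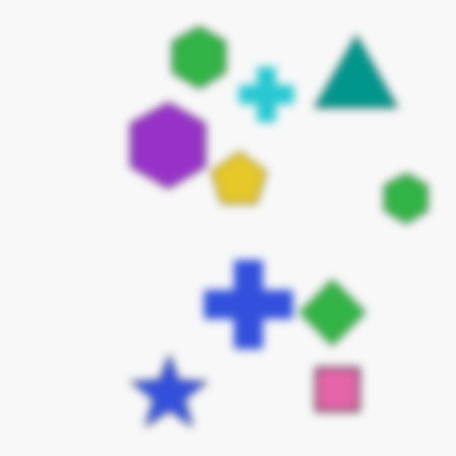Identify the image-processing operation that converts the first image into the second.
The image was noticeably gaussian-blurred.

Shape edges and outlines are uniformly softened across the whole image.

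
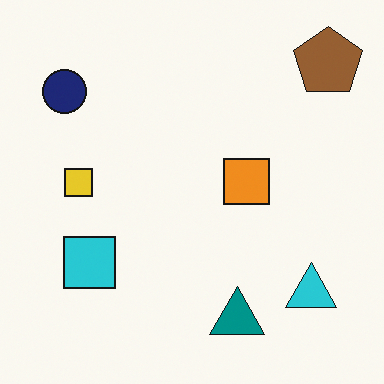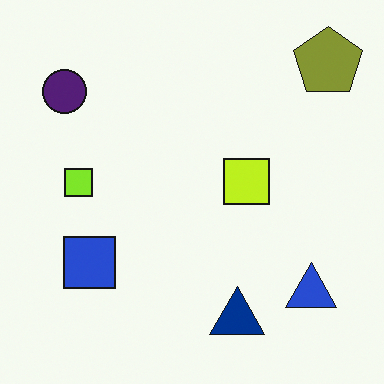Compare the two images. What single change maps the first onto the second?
It was hue-shifted by a small amount.

Every shape's color has rotated by the same amount around the hue wheel — a uniform hue shift.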